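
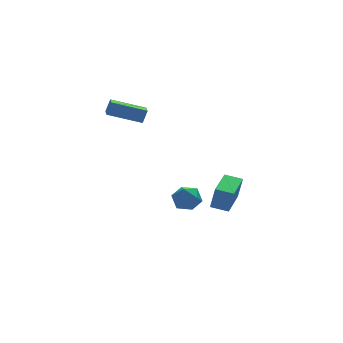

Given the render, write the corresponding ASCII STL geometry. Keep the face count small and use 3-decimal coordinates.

solid 
facet normal -0.457 0.473 0.753
outer loop
vertex -1.561 1.532 -1.939
vertex -2.324 1.189 -2.187
vertex -1.82 0.765 -1.614
endloop
endfacet
facet normal 0.218 0.317 0.923
outer loop
vertex -1.561 1.532 -1.939
vertex -1.82 0.765 -1.614
vertex -0.988 0.88 -1.85
endloop
endfacet
facet normal 0.644 0.626 0.441
outer loop
vertex -1.561 1.532 -1.939
vertex -0.988 0.88 -1.85
vertex -0.977 1.375 -2.569
endloop
endfacet
facet normal 0.232 0.972 -0.027
outer loop
vertex -1.561 1.532 -1.939
vertex -0.977 1.375 -2.569
vertex -1.803 1.566 -2.777
endloop
endfacet
facet normal -0.449 0.878 0.165
outer loop
vertex -1.561 1.532 -1.939
vertex -1.803 1.566 -2.777
vertex -2.324 1.189 -2.187
endloop
endfacet
facet normal 0.301 -0.390 0.870
outer loop
vertex -0.988 0.88 -1.85
vertex -1.82 0.765 -1.614
vertex -1.397 0.134 -2.043
endloop
endfacet
facet normal -0.792 -0.137 0.595
outer loop
vertex -1.82 0.765 -1.614
vertex -2.324 1.189 -2.187
vertex -2.223 0.325 -2.251
endloop
endfacet
facet normal -0.778 0.518 -0.356
outer loop
vertex -2.324 1.189 -2.187
vertex -1.803 1.566 -2.777
vertex -2.212 0.82 -2.97
endloop
endfacet
facet normal 0.323 0.671 -0.668
outer loop
vertex -1.803 1.566 -2.777
vertex -0.977 1.375 -2.569
vertex -1.38 0.935 -3.206
endloop
endfacet
facet normal 0.990 0.109 0.090
outer loop
vertex -0.977 1.375 -2.569
vertex -0.988 0.88 -1.85
vertex -0.876 0.511 -2.633
endloop
endfacet
facet normal -0.232 -0.972 0.027
outer loop
vertex -1.639 0.168 -2.881
vertex -1.397 0.134 -2.043
vertex -2.223 0.325 -2.251
endloop
endfacet
facet normal -0.644 -0.626 -0.441
outer loop
vertex -1.639 0.168 -2.881
vertex -2.223 0.325 -2.251
vertex -2.212 0.82 -2.97
endloop
endfacet
facet normal -0.218 -0.317 -0.923
outer loop
vertex -1.639 0.168 -2.881
vertex -2.212 0.82 -2.97
vertex -1.38 0.935 -3.206
endloop
endfacet
facet normal 0.457 -0.473 -0.753
outer loop
vertex -1.639 0.168 -2.881
vertex -1.38 0.935 -3.206
vertex -0.876 0.511 -2.633
endloop
endfacet
facet normal 0.449 -0.878 -0.165
outer loop
vertex -1.639 0.168 -2.881
vertex -0.876 0.511 -2.633
vertex -1.397 0.134 -2.043
endloop
endfacet
facet normal -0.323 -0.671 0.668
outer loop
vertex -2.223 0.325 -2.251
vertex -1.397 0.134 -2.043
vertex -1.82 0.765 -1.614
endloop
endfacet
facet normal -0.990 -0.109 -0.090
outer loop
vertex -2.212 0.82 -2.97
vertex -2.223 0.325 -2.251
vertex -2.324 1.189 -2.187
endloop
endfacet
facet normal -0.301 0.390 -0.870
outer loop
vertex -1.38 0.935 -3.206
vertex -2.212 0.82 -2.97
vertex -1.803 1.566 -2.777
endloop
endfacet
facet normal 0.792 0.137 -0.595
outer loop
vertex -0.876 0.511 -2.633
vertex -1.38 0.935 -3.206
vertex -0.977 1.375 -2.569
endloop
endfacet
facet normal 0.778 -0.518 0.356
outer loop
vertex -1.397 0.134 -2.043
vertex -0.876 0.511 -2.633
vertex -0.988 0.88 -1.85
endloop
endfacet
facet normal -0.845 0.431 0.315
outer loop
vertex -4.458 3.775 3.962
vertex -4.104 4.653 3.71
vertex -4.785 3.688 3.204
endloop
endfacet
facet normal -0.361 -0.896 0.258
outer loop
vertex -3.136 2.847 2.59
vertex -4.458 3.775 3.962
vertex -4.785 3.688 3.204
endloop
endfacet
facet normal -0.845 0.432 0.314
outer loop
vertex -4.785 3.688 3.204
vertex -4.104 4.653 3.71
vertex -4.43 4.567 2.951
endloop
endfacet
facet normal -0.393 -0.104 -0.914
outer loop
vertex -4.43 4.567 2.951
vertex -3.136 2.847 2.59
vertex -4.785 3.688 3.204
endloop
endfacet
facet normal 0.393 0.104 0.914
outer loop
vertex -4.458 3.775 3.962
vertex -2.455 3.812 3.096
vertex -4.104 4.653 3.71
endloop
endfacet
facet normal -0.362 -0.896 0.257
outer loop
vertex -2.81 2.933 3.349
vertex -4.458 3.775 3.962
vertex -3.136 2.847 2.59
endloop
endfacet
facet normal 0.393 0.104 0.914
outer loop
vertex -2.81 2.933 3.349
vertex -2.455 3.812 3.096
vertex -4.458 3.775 3.962
endloop
endfacet
facet normal 0.361 0.896 -0.257
outer loop
vertex -4.104 4.653 3.71
vertex -2.455 3.812 3.096
vertex -4.43 4.567 2.951
endloop
endfacet
facet normal -0.393 -0.104 -0.914
outer loop
vertex -2.782 3.725 2.338
vertex -3.136 2.847 2.59
vertex -4.43 4.567 2.951
endloop
endfacet
facet normal 0.361 0.896 -0.259
outer loop
vertex -4.43 4.567 2.951
vertex -2.455 3.812 3.096
vertex -2.782 3.725 2.338
endloop
endfacet
facet normal 0.846 -0.431 -0.314
outer loop
vertex -2.782 3.725 2.338
vertex -2.81 2.933 3.349
vertex -3.136 2.847 2.59
endloop
endfacet
facet normal 0.845 -0.432 -0.315
outer loop
vertex -2.455 3.812 3.096
vertex -2.81 2.933 3.349
vertex -2.782 3.725 2.338
endloop
endfacet
facet normal -0.667 -0.745 0.029
outer loop
vertex -1.449 -3.85 0.359
vertex -2.149 -3.216 0.536
vertex -1.652 -3.718 -0.918
endloop
endfacet
facet normal 0.728 -0.660 -0.184
outer loop
vertex -0.331 -2.244 -0.976
vertex -1.449 -3.85 0.359
vertex -1.652 -3.718 -0.918
endloop
endfacet
facet normal -0.667 -0.744 0.029
outer loop
vertex -1.652 -3.718 -0.918
vertex -2.149 -3.216 0.536
vertex -2.352 -3.084 -0.742
endloop
endfacet
facet normal -0.156 0.101 -0.983
outer loop
vertex -2.352 -3.084 -0.742
vertex -0.331 -2.244 -0.976
vertex -1.652 -3.718 -0.918
endloop
endfacet
facet normal 0.156 -0.102 0.982
outer loop
vertex -1.449 -3.85 0.359
vertex -0.828 -1.742 0.478
vertex -2.149 -3.216 0.536
endloop
endfacet
facet normal 0.728 -0.660 -0.184
outer loop
vertex -0.128 -2.376 0.302
vertex -1.449 -3.85 0.359
vertex -0.331 -2.244 -0.976
endloop
endfacet
facet normal 0.155 -0.101 0.983
outer loop
vertex -0.128 -2.376 0.302
vertex -0.828 -1.742 0.478
vertex -1.449 -3.85 0.359
endloop
endfacet
facet normal -0.728 0.660 0.184
outer loop
vertex -2.149 -3.216 0.536
vertex -0.828 -1.742 0.478
vertex -2.352 -3.084 -0.742
endloop
endfacet
facet normal -0.156 0.102 -0.982
outer loop
vertex -1.031 -1.61 -0.799
vertex -0.331 -2.244 -0.976
vertex -2.352 -3.084 -0.742
endloop
endfacet
facet normal -0.728 0.660 0.184
outer loop
vertex -2.352 -3.084 -0.742
vertex -0.828 -1.742 0.478
vertex -1.031 -1.61 -0.799
endloop
endfacet
facet normal 0.667 0.745 -0.029
outer loop
vertex -1.031 -1.61 -0.799
vertex -0.128 -2.376 0.302
vertex -0.331 -2.244 -0.976
endloop
endfacet
facet normal 0.667 0.744 -0.029
outer loop
vertex -0.828 -1.742 0.478
vertex -0.128 -2.376 0.302
vertex -1.031 -1.61 -0.799
endloop
endfacet

endsolid


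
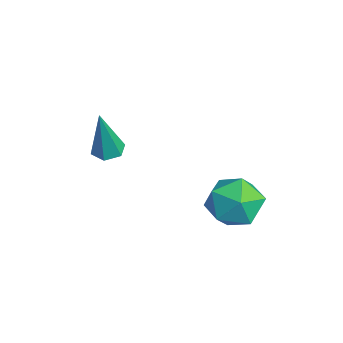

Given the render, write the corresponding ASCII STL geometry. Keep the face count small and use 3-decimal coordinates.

solid 
facet normal -0.174 0.161 -0.971
outer loop
vertex -1.901 -1.63 1.603
vertex -2.358 -1.413 1.721
vertex -1.93 -1.119 1.693
endloop
endfacet
facet normal 0.996 0.043 0.077
outer loop
vertex -1.901 -1.63 1.603
vertex -1.93 -1.119 1.693
vertex -2.042 -1.707 3.479
endloop
endfacet
facet normal -0.175 0.163 -0.971
outer loop
vertex -1.93 -1.119 1.693
vertex -2.358 -1.413 1.721
vertex -2.387 -0.902 1.812
endloop
endfacet
facet normal 0.472 0.828 0.302
outer loop
vertex -1.93 -1.119 1.693
vertex -2.387 -0.902 1.812
vertex -2.042 -1.707 3.479
endloop
endfacet
facet normal -0.175 0.163 -0.971
outer loop
vertex -2.387 -0.902 1.812
vertex -2.358 -1.413 1.721
vertex -2.815 -1.195 1.84
endloop
endfacet
facet normal -0.481 0.746 0.460
outer loop
vertex -2.387 -0.902 1.812
vertex -2.815 -1.195 1.84
vertex -2.042 -1.707 3.479
endloop
endfacet
facet normal -0.175 0.163 -0.971
outer loop
vertex -2.815 -1.195 1.84
vertex -2.358 -1.413 1.721
vertex -2.786 -1.707 1.749
endloop
endfacet
facet normal -0.912 -0.121 0.392
outer loop
vertex -2.815 -1.195 1.84
vertex -2.786 -1.707 1.749
vertex -2.042 -1.707 3.479
endloop
endfacet
facet normal -0.175 0.163 -0.971
outer loop
vertex -2.786 -1.707 1.749
vertex -2.358 -1.413 1.721
vertex -2.329 -1.924 1.63
endloop
endfacet
facet normal -0.387 -0.907 0.167
outer loop
vertex -2.786 -1.707 1.749
vertex -2.329 -1.924 1.63
vertex -2.042 -1.707 3.479
endloop
endfacet
facet normal -0.173 0.163 -0.971
outer loop
vertex -2.329 -1.924 1.63
vertex -2.358 -1.413 1.721
vertex -1.901 -1.63 1.603
endloop
endfacet
facet normal 0.567 -0.824 0.009
outer loop
vertex -2.329 -1.924 1.63
vertex -1.901 -1.63 1.603
vertex -2.042 -1.707 3.479
endloop
endfacet
facet normal -0.161 0.783 0.601
outer loop
vertex 0.518 2.076 1.686
vertex 0.984 1.637 2.383
vertex 1.452 2.196 1.78
endloop
endfacet
facet normal -0.119 0.990 -0.080
outer loop
vertex 0.518 2.076 1.686
vertex 1.452 2.196 1.78
vertex 1.074 2.081 0.92
endloop
endfacet
facet normal -0.623 0.642 -0.448
outer loop
vertex 0.518 2.076 1.686
vertex 1.074 2.081 0.92
vertex 0.372 1.45 0.992
endloop
endfacet
facet normal -0.976 0.220 0.007
outer loop
vertex 0.518 2.076 1.686
vertex 0.372 1.45 0.992
vertex 0.317 1.176 1.896
endloop
endfacet
facet normal -0.690 0.307 0.655
outer loop
vertex 0.518 2.076 1.686
vertex 0.317 1.176 1.896
vertex 0.984 1.637 2.383
endloop
endfacet
facet normal 0.518 0.788 -0.333
outer loop
vertex 1.074 2.081 0.92
vertex 1.452 2.196 1.78
vertex 1.883 1.644 1.144
endloop
endfacet
facet normal 0.449 0.454 0.769
outer loop
vertex 1.452 2.196 1.78
vertex 0.984 1.637 2.383
vertex 1.828 1.37 2.048
endloop
endfacet
facet normal -0.408 -0.315 0.857
outer loop
vertex 0.984 1.637 2.383
vertex 0.317 1.176 1.896
vertex 1.126 0.739 2.12
endloop
endfacet
facet normal -0.868 -0.457 -0.191
outer loop
vertex 0.317 1.176 1.896
vertex 0.372 1.45 0.992
vertex 0.748 0.624 1.26
endloop
endfacet
facet normal -0.297 0.225 -0.928
outer loop
vertex 0.372 1.45 0.992
vertex 1.074 2.081 0.92
vertex 1.216 1.183 0.657
endloop
endfacet
facet normal 0.976 -0.220 -0.007
outer loop
vertex 1.682 0.744 1.354
vertex 1.883 1.644 1.144
vertex 1.828 1.37 2.048
endloop
endfacet
facet normal 0.623 -0.642 0.448
outer loop
vertex 1.682 0.744 1.354
vertex 1.828 1.37 2.048
vertex 1.126 0.739 2.12
endloop
endfacet
facet normal 0.119 -0.990 0.080
outer loop
vertex 1.682 0.744 1.354
vertex 1.126 0.739 2.12
vertex 0.748 0.624 1.26
endloop
endfacet
facet normal 0.161 -0.783 -0.601
outer loop
vertex 1.682 0.744 1.354
vertex 0.748 0.624 1.26
vertex 1.216 1.183 0.657
endloop
endfacet
facet normal 0.690 -0.307 -0.655
outer loop
vertex 1.682 0.744 1.354
vertex 1.216 1.183 0.657
vertex 1.883 1.644 1.144
endloop
endfacet
facet normal 0.868 0.457 0.191
outer loop
vertex 1.828 1.37 2.048
vertex 1.883 1.644 1.144
vertex 1.452 2.196 1.78
endloop
endfacet
facet normal 0.297 -0.225 0.928
outer loop
vertex 1.126 0.739 2.12
vertex 1.828 1.37 2.048
vertex 0.984 1.637 2.383
endloop
endfacet
facet normal -0.518 -0.788 0.333
outer loop
vertex 0.748 0.624 1.26
vertex 1.126 0.739 2.12
vertex 0.317 1.176 1.896
endloop
endfacet
facet normal -0.449 -0.454 -0.769
outer loop
vertex 1.216 1.183 0.657
vertex 0.748 0.624 1.26
vertex 0.372 1.45 0.992
endloop
endfacet
facet normal 0.408 0.315 -0.857
outer loop
vertex 1.883 1.644 1.144
vertex 1.216 1.183 0.657
vertex 1.074 2.081 0.92
endloop
endfacet

endsolid


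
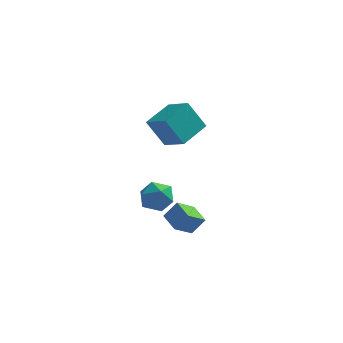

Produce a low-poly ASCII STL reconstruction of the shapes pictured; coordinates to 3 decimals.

solid 
facet normal -0.515 -0.013 0.857
outer loop
vertex 2.441 2.576 2.302
vertex 1.33 3.4 1.648
vertex 1.63 1.077 1.792
endloop
endfacet
facet normal 0.726 -0.538 0.427
outer loop
vertex 2.53 1.1 0.292
vertex 2.441 2.576 2.302
vertex 1.63 1.077 1.792
endloop
endfacet
facet normal -0.514 -0.013 0.858
outer loop
vertex 1.63 1.077 1.792
vertex 1.33 3.4 1.648
vertex 0.518 1.9 1.138
endloop
endfacet
facet normal -0.456 -0.843 -0.286
outer loop
vertex 0.518 1.9 1.138
vertex 2.53 1.1 0.292
vertex 1.63 1.077 1.792
endloop
endfacet
facet normal 0.456 0.842 0.287
outer loop
vertex 2.441 2.576 2.302
vertex 2.23 3.423 0.148
vertex 1.33 3.4 1.648
endloop
endfacet
facet normal 0.726 -0.538 0.428
outer loop
vertex 3.342 2.6 0.802
vertex 2.441 2.576 2.302
vertex 2.53 1.1 0.292
endloop
endfacet
facet normal 0.455 0.843 0.287
outer loop
vertex 3.342 2.6 0.802
vertex 2.23 3.423 0.148
vertex 2.441 2.576 2.302
endloop
endfacet
facet normal -0.726 0.538 -0.427
outer loop
vertex 1.33 3.4 1.648
vertex 2.23 3.423 0.148
vertex 0.518 1.9 1.138
endloop
endfacet
facet normal -0.456 -0.842 -0.287
outer loop
vertex 1.419 1.924 -0.362
vertex 2.53 1.1 0.292
vertex 0.518 1.9 1.138
endloop
endfacet
facet normal -0.726 0.538 -0.428
outer loop
vertex 0.518 1.9 1.138
vertex 2.23 3.423 0.148
vertex 1.419 1.924 -0.362
endloop
endfacet
facet normal 0.514 0.013 -0.857
outer loop
vertex 1.419 1.924 -0.362
vertex 3.342 2.6 0.802
vertex 2.53 1.1 0.292
endloop
endfacet
facet normal 0.514 0.013 -0.858
outer loop
vertex 2.23 3.423 0.148
vertex 3.342 2.6 0.802
vertex 1.419 1.924 -0.362
endloop
endfacet
facet normal -0.805 0.006 0.594
outer loop
vertex 0.778 -0.695 -2.16
vertex 1.021 -1.556 -1.822
vertex 1.344 -0.765 -1.392
endloop
endfacet
facet normal -0.568 0.669 0.479
outer loop
vertex 0.778 -0.695 -2.16
vertex 1.344 -0.765 -1.392
vertex 1.536 -0.117 -2.069
endloop
endfacet
facet normal -0.573 0.788 -0.226
outer loop
vertex 0.778 -0.695 -2.16
vertex 1.536 -0.117 -2.069
vertex 1.332 -0.509 -2.918
endloop
endfacet
facet normal -0.814 0.198 -0.546
outer loop
vertex 0.778 -0.695 -2.16
vertex 1.332 -0.509 -2.918
vertex 1.013 -1.398 -2.765
endloop
endfacet
facet normal -0.957 -0.286 -0.040
outer loop
vertex 0.778 -0.695 -2.16
vertex 1.013 -1.398 -2.765
vertex 1.021 -1.556 -1.822
endloop
endfacet
facet normal 0.109 0.702 0.703
outer loop
vertex 1.536 -0.117 -2.069
vertex 1.344 -0.765 -1.392
vertex 2.247 -0.622 -1.675
endloop
endfacet
facet normal -0.275 -0.370 0.887
outer loop
vertex 1.344 -0.765 -1.392
vertex 1.021 -1.556 -1.822
vertex 1.928 -1.511 -1.522
endloop
endfacet
facet normal -0.522 -0.842 -0.137
outer loop
vertex 1.021 -1.556 -1.822
vertex 1.013 -1.398 -2.765
vertex 1.724 -1.903 -2.371
endloop
endfacet
facet normal -0.290 -0.060 -0.955
outer loop
vertex 1.013 -1.398 -2.765
vertex 1.332 -0.509 -2.918
vertex 1.916 -1.255 -3.048
endloop
endfacet
facet normal 0.100 0.894 -0.437
outer loop
vertex 1.332 -0.509 -2.918
vertex 1.536 -0.117 -2.069
vertex 2.239 -0.464 -2.618
endloop
endfacet
facet normal 0.814 -0.198 0.546
outer loop
vertex 2.482 -1.325 -2.28
vertex 2.247 -0.622 -1.675
vertex 1.928 -1.511 -1.522
endloop
endfacet
facet normal 0.573 -0.788 0.226
outer loop
vertex 2.482 -1.325 -2.28
vertex 1.928 -1.511 -1.522
vertex 1.724 -1.903 -2.371
endloop
endfacet
facet normal 0.568 -0.669 -0.479
outer loop
vertex 2.482 -1.325 -2.28
vertex 1.724 -1.903 -2.371
vertex 1.916 -1.255 -3.048
endloop
endfacet
facet normal 0.805 -0.006 -0.594
outer loop
vertex 2.482 -1.325 -2.28
vertex 1.916 -1.255 -3.048
vertex 2.239 -0.464 -2.618
endloop
endfacet
facet normal 0.957 0.286 0.040
outer loop
vertex 2.482 -1.325 -2.28
vertex 2.239 -0.464 -2.618
vertex 2.247 -0.622 -1.675
endloop
endfacet
facet normal 0.290 0.060 0.955
outer loop
vertex 1.928 -1.511 -1.522
vertex 2.247 -0.622 -1.675
vertex 1.344 -0.765 -1.392
endloop
endfacet
facet normal -0.100 -0.894 0.437
outer loop
vertex 1.724 -1.903 -2.371
vertex 1.928 -1.511 -1.522
vertex 1.021 -1.556 -1.822
endloop
endfacet
facet normal -0.109 -0.702 -0.703
outer loop
vertex 1.916 -1.255 -3.048
vertex 1.724 -1.903 -2.371
vertex 1.013 -1.398 -2.765
endloop
endfacet
facet normal 0.275 0.370 -0.887
outer loop
vertex 2.239 -0.464 -2.618
vertex 1.916 -1.255 -3.048
vertex 1.332 -0.509 -2.918
endloop
endfacet
facet normal 0.522 0.842 0.137
outer loop
vertex 2.247 -0.622 -1.675
vertex 2.239 -0.464 -2.618
vertex 1.536 -0.117 -2.069
endloop
endfacet
facet normal -0.610 0.756 0.238
outer loop
vertex 2.475 -3.617 -1.829
vertex 3.063 -3.4 -1.012
vertex 3.134 -2.873 -2.501
endloop
endfacet
facet normal -0.571 -0.211 -0.793
outer loop
vertex 3.817 -3.72 -2.768
vertex 2.475 -3.617 -1.829
vertex 3.134 -2.873 -2.501
endloop
endfacet
facet normal -0.610 0.756 0.238
outer loop
vertex 3.134 -2.873 -2.501
vertex 3.063 -3.4 -1.012
vertex 3.722 -2.656 -1.684
endloop
endfacet
facet normal 0.550 0.620 -0.560
outer loop
vertex 3.722 -2.656 -1.684
vertex 3.817 -3.72 -2.768
vertex 3.134 -2.873 -2.501
endloop
endfacet
facet normal -0.550 -0.620 0.560
outer loop
vertex 2.475 -3.617 -1.829
vertex 3.746 -4.247 -1.279
vertex 3.063 -3.4 -1.012
endloop
endfacet
facet normal -0.571 -0.211 -0.793
outer loop
vertex 3.158 -4.464 -2.096
vertex 2.475 -3.617 -1.829
vertex 3.817 -3.72 -2.768
endloop
endfacet
facet normal -0.550 -0.620 0.560
outer loop
vertex 3.158 -4.464 -2.096
vertex 3.746 -4.247 -1.279
vertex 2.475 -3.617 -1.829
endloop
endfacet
facet normal 0.571 0.211 0.793
outer loop
vertex 3.063 -3.4 -1.012
vertex 3.746 -4.247 -1.279
vertex 3.722 -2.656 -1.684
endloop
endfacet
facet normal 0.550 0.620 -0.560
outer loop
vertex 4.405 -3.503 -1.951
vertex 3.817 -3.72 -2.768
vertex 3.722 -2.656 -1.684
endloop
endfacet
facet normal 0.571 0.211 0.793
outer loop
vertex 3.722 -2.656 -1.684
vertex 3.746 -4.247 -1.279
vertex 4.405 -3.503 -1.951
endloop
endfacet
facet normal 0.610 -0.756 -0.238
outer loop
vertex 4.405 -3.503 -1.951
vertex 3.158 -4.464 -2.096
vertex 3.817 -3.72 -2.768
endloop
endfacet
facet normal 0.610 -0.756 -0.238
outer loop
vertex 3.746 -4.247 -1.279
vertex 3.158 -4.464 -2.096
vertex 4.405 -3.503 -1.951
endloop
endfacet

endsolid


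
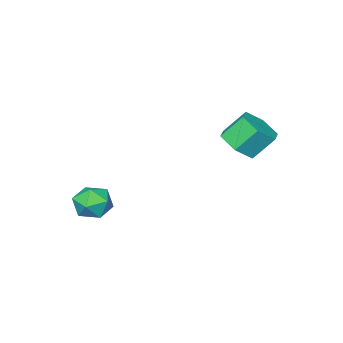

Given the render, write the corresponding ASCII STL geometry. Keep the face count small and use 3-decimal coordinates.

solid 
facet normal -0.696 0.658 0.287
outer loop
vertex 2.147 0.233 -3.348
vertex 2.142 -0.091 -2.617
vertex 2.641 0.51 -2.784
endloop
endfacet
facet normal -0.276 0.936 -0.218
outer loop
vertex 2.147 0.233 -3.348
vertex 2.641 0.51 -2.784
vertex 2.903 0.413 -3.533
endloop
endfacet
facet normal -0.318 0.518 -0.794
outer loop
vertex 2.147 0.233 -3.348
vertex 2.903 0.413 -3.533
vertex 2.565 -0.248 -3.829
endloop
endfacet
facet normal -0.764 -0.019 -0.645
outer loop
vertex 2.147 0.233 -3.348
vertex 2.565 -0.248 -3.829
vertex 2.095 -0.56 -3.263
endloop
endfacet
facet normal -0.997 0.068 0.023
outer loop
vertex 2.147 0.233 -3.348
vertex 2.095 -0.56 -3.263
vertex 2.142 -0.091 -2.617
endloop
endfacet
facet normal 0.397 0.918 0.020
outer loop
vertex 2.903 0.413 -3.533
vertex 2.641 0.51 -2.784
vertex 3.365 0.2 -2.917
endloop
endfacet
facet normal -0.283 0.468 0.838
outer loop
vertex 2.641 0.51 -2.784
vertex 2.142 -0.091 -2.617
vertex 2.895 -0.112 -2.351
endloop
endfacet
facet normal -0.771 -0.487 0.410
outer loop
vertex 2.142 -0.091 -2.617
vertex 2.095 -0.56 -3.263
vertex 2.557 -0.773 -2.647
endloop
endfacet
facet normal -0.392 -0.628 -0.672
outer loop
vertex 2.095 -0.56 -3.263
vertex 2.565 -0.248 -3.829
vertex 2.819 -0.87 -3.396
endloop
endfacet
facet normal 0.329 0.241 -0.913
outer loop
vertex 2.565 -0.248 -3.829
vertex 2.903 0.413 -3.533
vertex 3.318 -0.269 -3.563
endloop
endfacet
facet normal 0.764 0.019 0.645
outer loop
vertex 3.313 -0.593 -2.832
vertex 3.365 0.2 -2.917
vertex 2.895 -0.112 -2.351
endloop
endfacet
facet normal 0.318 -0.518 0.794
outer loop
vertex 3.313 -0.593 -2.832
vertex 2.895 -0.112 -2.351
vertex 2.557 -0.773 -2.647
endloop
endfacet
facet normal 0.276 -0.936 0.218
outer loop
vertex 3.313 -0.593 -2.832
vertex 2.557 -0.773 -2.647
vertex 2.819 -0.87 -3.396
endloop
endfacet
facet normal 0.696 -0.658 -0.287
outer loop
vertex 3.313 -0.593 -2.832
vertex 2.819 -0.87 -3.396
vertex 3.318 -0.269 -3.563
endloop
endfacet
facet normal 0.997 -0.068 -0.023
outer loop
vertex 3.313 -0.593 -2.832
vertex 3.318 -0.269 -3.563
vertex 3.365 0.2 -2.917
endloop
endfacet
facet normal 0.392 0.628 0.672
outer loop
vertex 2.895 -0.112 -2.351
vertex 3.365 0.2 -2.917
vertex 2.641 0.51 -2.784
endloop
endfacet
facet normal -0.329 -0.241 0.913
outer loop
vertex 2.557 -0.773 -2.647
vertex 2.895 -0.112 -2.351
vertex 2.142 -0.091 -2.617
endloop
endfacet
facet normal -0.397 -0.918 -0.020
outer loop
vertex 2.819 -0.87 -3.396
vertex 2.557 -0.773 -2.647
vertex 2.095 -0.56 -3.263
endloop
endfacet
facet normal 0.283 -0.468 -0.838
outer loop
vertex 3.318 -0.269 -3.563
vertex 2.819 -0.87 -3.396
vertex 2.565 -0.248 -3.829
endloop
endfacet
facet normal 0.771 0.487 -0.410
outer loop
vertex 3.365 0.2 -2.917
vertex 3.318 -0.269 -3.563
vertex 2.903 0.413 -3.533
endloop
endfacet
facet normal 0.502 -0.409 -0.762
outer loop
vertex 0.144 4.134 0.232
vertex -0.499 3.632 0.078
vertex -0.454 4.374 -0.291
endloop
endfacet
facet normal 0.479 0.865 -0.151
outer loop
vertex 0.144 4.134 0.232
vertex -0.454 4.374 -0.291
vertex -0.438 4.61 1.115
endloop
endfacet
facet normal 0.478 0.865 -0.151
outer loop
vertex -0.438 4.61 1.115
vertex -0.454 4.374 -0.291
vertex -1.036 4.849 0.592
endloop
endfacet
facet normal -0.502 0.411 0.761
outer loop
vertex -0.438 4.61 1.115
vertex -1.036 4.849 0.592
vertex -1.081 4.108 0.962
endloop
endfacet
facet normal 0.502 -0.409 -0.762
outer loop
vertex -0.454 4.374 -0.291
vertex -0.499 3.632 0.078
vertex -1.097 3.872 -0.445
endloop
endfacet
facet normal -0.385 0.683 -0.621
outer loop
vertex -0.454 4.374 -0.291
vertex -1.097 3.872 -0.445
vertex -1.036 4.849 0.592
endloop
endfacet
facet normal -0.385 0.683 -0.621
outer loop
vertex -1.036 4.849 0.592
vertex -1.097 3.872 -0.445
vertex -1.679 4.347 0.439
endloop
endfacet
facet normal -0.502 0.411 0.761
outer loop
vertex -1.036 4.849 0.592
vertex -1.679 4.347 0.439
vertex -1.081 4.108 0.962
endloop
endfacet
facet normal 0.502 -0.410 -0.762
outer loop
vertex -1.097 3.872 -0.445
vertex -0.499 3.632 0.078
vertex -1.142 3.13 -0.075
endloop
endfacet
facet normal -0.863 -0.182 -0.470
outer loop
vertex -1.097 3.872 -0.445
vertex -1.142 3.13 -0.075
vertex -1.679 4.347 0.439
endloop
endfacet
facet normal -0.863 -0.182 -0.471
outer loop
vertex -1.679 4.347 0.439
vertex -1.142 3.13 -0.075
vertex -1.724 3.606 0.808
endloop
endfacet
facet normal -0.502 0.410 0.762
outer loop
vertex -1.679 4.347 0.439
vertex -1.724 3.606 0.808
vertex -1.081 4.108 0.962
endloop
endfacet
facet normal 0.502 -0.411 -0.761
outer loop
vertex -1.142 3.13 -0.075
vertex -0.499 3.632 0.078
vertex -0.544 2.891 0.448
endloop
endfacet
facet normal -0.478 -0.865 0.151
outer loop
vertex -1.142 3.13 -0.075
vertex -0.544 2.891 0.448
vertex -1.724 3.606 0.808
endloop
endfacet
facet normal -0.478 -0.865 0.150
outer loop
vertex -1.724 3.606 0.808
vertex -0.544 2.891 0.448
vertex -1.126 3.366 1.331
endloop
endfacet
facet normal -0.502 0.409 0.762
outer loop
vertex -1.724 3.606 0.808
vertex -1.126 3.366 1.331
vertex -1.081 4.108 0.962
endloop
endfacet
facet normal 0.502 -0.411 -0.761
outer loop
vertex -0.544 2.891 0.448
vertex -0.499 3.632 0.078
vertex 0.099 3.393 0.601
endloop
endfacet
facet normal 0.385 -0.683 0.621
outer loop
vertex -0.544 2.891 0.448
vertex 0.099 3.393 0.601
vertex -1.126 3.366 1.331
endloop
endfacet
facet normal 0.385 -0.683 0.621
outer loop
vertex -1.126 3.366 1.331
vertex 0.099 3.393 0.601
vertex -0.483 3.868 1.485
endloop
endfacet
facet normal -0.502 0.409 0.762
outer loop
vertex -1.126 3.366 1.331
vertex -0.483 3.868 1.485
vertex -1.081 4.108 0.962
endloop
endfacet
facet normal 0.502 -0.410 -0.762
outer loop
vertex 0.099 3.393 0.601
vertex -0.499 3.632 0.078
vertex 0.144 4.134 0.232
endloop
endfacet
facet normal 0.863 0.182 0.471
outer loop
vertex 0.099 3.393 0.601
vertex 0.144 4.134 0.232
vertex -0.483 3.868 1.485
endloop
endfacet
facet normal 0.863 0.182 0.471
outer loop
vertex -0.483 3.868 1.485
vertex 0.144 4.134 0.232
vertex -0.438 4.61 1.115
endloop
endfacet
facet normal -0.502 0.410 0.762
outer loop
vertex -0.483 3.868 1.485
vertex -0.438 4.61 1.115
vertex -1.081 4.108 0.962
endloop
endfacet

endsolid


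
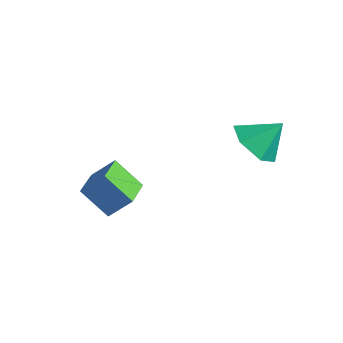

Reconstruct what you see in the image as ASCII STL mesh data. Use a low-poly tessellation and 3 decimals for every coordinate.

solid 
facet normal -0.490 -0.510 -0.707
outer loop
vertex -0.691 -2.857 -2.257
vertex -1.319 -1.892 -2.517
vertex 0.158 -2.527 -3.084
endloop
endfacet
facet normal 0.532 -0.818 0.219
outer loop
vertex 0.659 -2.008 -2.363
vertex -0.691 -2.857 -2.257
vertex 0.158 -2.527 -3.084
endloop
endfacet
facet normal -0.490 -0.510 -0.707
outer loop
vertex 0.158 -2.527 -3.084
vertex -1.319 -1.892 -2.517
vertex -0.47 -1.562 -3.344
endloop
endfacet
facet normal 0.690 0.268 -0.672
outer loop
vertex -0.47 -1.562 -3.344
vertex 0.659 -2.008 -2.363
vertex 0.158 -2.527 -3.084
endloop
endfacet
facet normal -0.690 -0.268 0.672
outer loop
vertex -0.691 -2.857 -2.257
vertex -0.818 -1.373 -1.796
vertex -1.319 -1.892 -2.517
endloop
endfacet
facet normal 0.532 -0.818 0.219
outer loop
vertex -0.19 -2.338 -1.536
vertex -0.691 -2.857 -2.257
vertex 0.659 -2.008 -2.363
endloop
endfacet
facet normal -0.690 -0.268 0.672
outer loop
vertex -0.19 -2.338 -1.536
vertex -0.818 -1.373 -1.796
vertex -0.691 -2.857 -2.257
endloop
endfacet
facet normal -0.532 0.818 -0.219
outer loop
vertex -1.319 -1.892 -2.517
vertex -0.818 -1.373 -1.796
vertex -0.47 -1.562 -3.344
endloop
endfacet
facet normal 0.690 0.268 -0.672
outer loop
vertex 0.031 -1.043 -2.623
vertex 0.659 -2.008 -2.363
vertex -0.47 -1.562 -3.344
endloop
endfacet
facet normal -0.532 0.818 -0.219
outer loop
vertex -0.47 -1.562 -3.344
vertex -0.818 -1.373 -1.796
vertex 0.031 -1.043 -2.623
endloop
endfacet
facet normal 0.490 0.510 0.707
outer loop
vertex 0.031 -1.043 -2.623
vertex -0.19 -2.338 -1.536
vertex 0.659 -2.008 -2.363
endloop
endfacet
facet normal 0.490 0.510 0.707
outer loop
vertex -0.818 -1.373 -1.796
vertex -0.19 -2.338 -1.536
vertex 0.031 -1.043 -2.623
endloop
endfacet
facet normal -0.387 -0.601 -0.699
outer loop
vertex 3.471 0.95 -0.484
vertex 2.828 0.745 0.048
vertex 2.748 1.416 -0.484
endloop
endfacet
facet normal 0.529 0.820 -0.219
outer loop
vertex 3.471 0.95 -0.484
vertex 2.748 1.416 -0.484
vertex 3.272 1.435 0.852
endloop
endfacet
facet normal -0.386 -0.601 -0.700
outer loop
vertex 2.748 1.416 -0.484
vertex 2.828 0.745 0.048
vertex 2.105 1.21 0.048
endloop
endfacet
facet normal -0.242 0.967 0.081
outer loop
vertex 2.748 1.416 -0.484
vertex 2.105 1.21 0.048
vertex 3.272 1.435 0.852
endloop
endfacet
facet normal -0.386 -0.601 -0.700
outer loop
vertex 2.105 1.21 0.048
vertex 2.828 0.745 0.048
vertex 2.184 0.539 0.58
endloop
endfacet
facet normal -0.560 0.473 0.680
outer loop
vertex 2.105 1.21 0.048
vertex 2.184 0.539 0.58
vertex 3.272 1.435 0.852
endloop
endfacet
facet normal -0.386 -0.601 -0.700
outer loop
vertex 2.184 0.539 0.58
vertex 2.828 0.745 0.048
vertex 2.907 0.074 0.58
endloop
endfacet
facet normal -0.107 -0.167 0.980
outer loop
vertex 2.184 0.539 0.58
vertex 2.907 0.074 0.58
vertex 3.272 1.435 0.852
endloop
endfacet
facet normal -0.387 -0.600 -0.700
outer loop
vertex 2.907 0.074 0.58
vertex 2.828 0.745 0.048
vertex 3.551 0.279 0.048
endloop
endfacet
facet normal 0.662 -0.314 0.681
outer loop
vertex 2.907 0.074 0.58
vertex 3.551 0.279 0.048
vertex 3.272 1.435 0.852
endloop
endfacet
facet normal -0.387 -0.601 -0.699
outer loop
vertex 3.551 0.279 0.048
vertex 2.828 0.745 0.048
vertex 3.471 0.95 -0.484
endloop
endfacet
facet normal 0.980 0.181 0.080
outer loop
vertex 3.551 0.279 0.048
vertex 3.471 0.95 -0.484
vertex 3.272 1.435 0.852
endloop
endfacet

endsolid


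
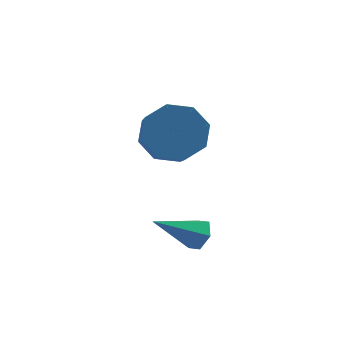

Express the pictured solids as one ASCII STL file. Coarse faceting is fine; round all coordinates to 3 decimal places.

solid 
facet normal 0.817 0.165 -0.553
outer loop
vertex -0.001 -1.811 0.798
vertex -0.32 -1.906 0.299
vertex -0.277 -1.353 0.527
endloop
endfacet
facet normal 0.099 0.550 0.829
outer loop
vertex -0.001 -1.811 0.798
vertex -0.277 -1.353 0.527
vertex -1.74 -2.194 1.261
endloop
endfacet
facet normal 0.817 0.165 -0.553
outer loop
vertex -0.277 -1.353 0.527
vertex -0.32 -1.906 0.299
vertex -0.596 -1.448 0.028
endloop
endfacet
facet normal -0.449 0.885 0.119
outer loop
vertex -0.277 -1.353 0.527
vertex -0.596 -1.448 0.028
vertex -1.74 -2.194 1.261
endloop
endfacet
facet normal 0.817 0.166 -0.552
outer loop
vertex -0.596 -1.448 0.028
vertex -0.32 -1.906 0.299
vertex -0.638 -2.001 -0.2
endloop
endfacet
facet normal -0.783 0.287 -0.552
outer loop
vertex -0.596 -1.448 0.028
vertex -0.638 -2.001 -0.2
vertex -1.74 -2.194 1.261
endloop
endfacet
facet normal 0.817 0.166 -0.552
outer loop
vertex -0.638 -2.001 -0.2
vertex -0.32 -1.906 0.299
vertex -0.362 -2.459 0.071
endloop
endfacet
facet normal -0.567 -0.645 -0.513
outer loop
vertex -0.638 -2.001 -0.2
vertex -0.362 -2.459 0.071
vertex -1.74 -2.194 1.261
endloop
endfacet
facet normal 0.816 0.166 -0.553
outer loop
vertex -0.362 -2.459 0.071
vertex -0.32 -1.906 0.299
vertex -0.043 -2.364 0.57
endloop
endfacet
facet normal -0.018 -0.980 0.198
outer loop
vertex -0.362 -2.459 0.071
vertex -0.043 -2.364 0.57
vertex -1.74 -2.194 1.261
endloop
endfacet
facet normal 0.816 0.166 -0.553
outer loop
vertex -0.043 -2.364 0.57
vertex -0.32 -1.906 0.299
vertex -0.001 -1.811 0.798
endloop
endfacet
facet normal 0.315 -0.382 0.869
outer loop
vertex -0.043 -2.364 0.57
vertex -0.001 -1.811 0.798
vertex -1.74 -2.194 1.261
endloop
endfacet
facet normal 0.036 0.799 -0.600
outer loop
vertex 0.089 0.678 2.345
vertex -0.783 1.065 2.808
vertex 0.259 1.149 2.983
endloop
endfacet
facet normal 0.977 -0.155 -0.146
outer loop
vertex 0.089 0.678 2.345
vertex 0.259 1.149 2.983
vertex 0.014 -0.952 3.569
endloop
endfacet
facet normal 0.977 -0.155 -0.147
outer loop
vertex 0.014 -0.952 3.569
vertex 0.259 1.149 2.983
vertex 0.185 -0.481 4.207
endloop
endfacet
facet normal -0.036 -0.799 0.600
outer loop
vertex 0.014 -0.952 3.569
vertex 0.185 -0.481 4.207
vertex -0.857 -0.565 4.032
endloop
endfacet
facet normal 0.036 0.799 -0.600
outer loop
vertex 0.259 1.149 2.983
vertex -0.783 1.065 2.808
vertex -0.181 1.571 3.519
endloop
endfacet
facet normal 0.840 0.301 0.452
outer loop
vertex 0.259 1.149 2.983
vertex -0.181 1.571 3.519
vertex 0.185 -0.481 4.207
endloop
endfacet
facet normal 0.839 0.301 0.453
outer loop
vertex 0.185 -0.481 4.207
vertex -0.181 1.571 3.519
vertex -0.255 -0.06 4.742
endloop
endfacet
facet normal -0.036 -0.800 0.599
outer loop
vertex 0.185 -0.481 4.207
vertex -0.255 -0.06 4.742
vertex -0.857 -0.565 4.032
endloop
endfacet
facet normal 0.037 0.799 -0.600
outer loop
vertex -0.181 1.571 3.519
vertex -0.783 1.065 2.808
vertex -0.973 1.697 3.638
endloop
endfacet
facet normal 0.211 0.580 0.787
outer loop
vertex -0.181 1.571 3.519
vertex -0.973 1.697 3.638
vertex -0.255 -0.06 4.742
endloop
endfacet
facet normal 0.211 0.580 0.786
outer loop
vertex -0.255 -0.06 4.742
vertex -0.973 1.697 3.638
vertex -1.048 0.066 4.862
endloop
endfacet
facet normal -0.036 -0.800 0.599
outer loop
vertex -0.255 -0.06 4.742
vertex -1.048 0.066 4.862
vertex -0.857 -0.565 4.032
endloop
endfacet
facet normal 0.036 0.799 -0.600
outer loop
vertex -0.973 1.697 3.638
vertex -0.783 1.065 2.808
vertex -1.654 1.452 3.271
endloop
endfacet
facet normal -0.543 0.520 0.660
outer loop
vertex -0.973 1.697 3.638
vertex -1.654 1.452 3.271
vertex -1.048 0.066 4.862
endloop
endfacet
facet normal -0.542 0.520 0.660
outer loop
vertex -1.048 0.066 4.862
vertex -1.654 1.452 3.271
vertex -1.729 -0.178 4.495
endloop
endfacet
facet normal -0.037 -0.800 0.599
outer loop
vertex -1.048 0.066 4.862
vertex -1.729 -0.178 4.495
vertex -0.857 -0.565 4.032
endloop
endfacet
facet normal 0.036 0.799 -0.600
outer loop
vertex -1.654 1.452 3.271
vertex -0.783 1.065 2.808
vertex -1.825 0.981 2.633
endloop
endfacet
facet normal -0.977 0.155 0.147
outer loop
vertex -1.654 1.452 3.271
vertex -1.825 0.981 2.633
vertex -1.729 -0.178 4.495
endloop
endfacet
facet normal -0.977 0.154 0.146
outer loop
vertex -1.729 -0.178 4.495
vertex -1.825 0.981 2.633
vertex -1.899 -0.649 3.857
endloop
endfacet
facet normal -0.036 -0.799 0.600
outer loop
vertex -1.729 -0.178 4.495
vertex -1.899 -0.649 3.857
vertex -0.857 -0.565 4.032
endloop
endfacet
facet normal 0.036 0.800 -0.599
outer loop
vertex -1.825 0.981 2.633
vertex -0.783 1.065 2.808
vertex -1.385 0.56 2.098
endloop
endfacet
facet normal -0.839 -0.302 -0.453
outer loop
vertex -1.825 0.981 2.633
vertex -1.385 0.56 2.098
vertex -1.899 -0.649 3.857
endloop
endfacet
facet normal -0.840 -0.301 -0.452
outer loop
vertex -1.899 -0.649 3.857
vertex -1.385 0.56 2.098
vertex -1.459 -1.071 3.321
endloop
endfacet
facet normal -0.036 -0.799 0.600
outer loop
vertex -1.899 -0.649 3.857
vertex -1.459 -1.071 3.321
vertex -0.857 -0.565 4.032
endloop
endfacet
facet normal 0.036 0.800 -0.599
outer loop
vertex -1.385 0.56 2.098
vertex -0.783 1.065 2.808
vertex -0.592 0.434 1.978
endloop
endfacet
facet normal -0.211 -0.580 -0.787
outer loop
vertex -1.385 0.56 2.098
vertex -0.592 0.434 1.978
vertex -1.459 -1.071 3.321
endloop
endfacet
facet normal -0.211 -0.581 -0.787
outer loop
vertex -1.459 -1.071 3.321
vertex -0.592 0.434 1.978
vertex -0.667 -1.197 3.202
endloop
endfacet
facet normal -0.037 -0.799 0.600
outer loop
vertex -1.459 -1.071 3.321
vertex -0.667 -1.197 3.202
vertex -0.857 -0.565 4.032
endloop
endfacet
facet normal 0.037 0.800 -0.599
outer loop
vertex -0.592 0.434 1.978
vertex -0.783 1.065 2.808
vertex 0.089 0.678 2.345
endloop
endfacet
facet normal 0.542 -0.520 -0.660
outer loop
vertex -0.592 0.434 1.978
vertex 0.089 0.678 2.345
vertex -0.667 -1.197 3.202
endloop
endfacet
facet normal 0.543 -0.520 -0.660
outer loop
vertex -0.667 -1.197 3.202
vertex 0.089 0.678 2.345
vertex 0.014 -0.952 3.569
endloop
endfacet
facet normal -0.036 -0.799 0.600
outer loop
vertex -0.667 -1.197 3.202
vertex 0.014 -0.952 3.569
vertex -0.857 -0.565 4.032
endloop
endfacet

endsolid


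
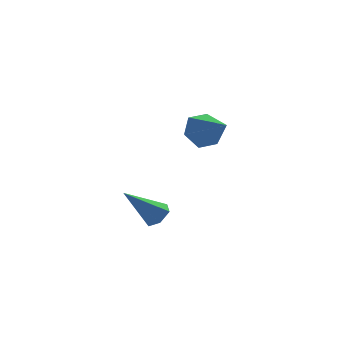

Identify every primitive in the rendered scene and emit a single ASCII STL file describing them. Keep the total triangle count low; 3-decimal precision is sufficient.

solid 
facet normal 0.687 -0.048 -0.725
outer loop
vertex -0.769 -3.025 -0.752
vertex -1.165 -2.611 -1.155
vertex -0.69 -2.33 -0.723
endloop
endfacet
facet normal 0.500 -0.093 0.861
outer loop
vertex -0.769 -3.025 -0.752
vertex -0.69 -2.33 -0.723
vertex -2.615 -2.509 0.375
endloop
endfacet
facet normal 0.687 -0.048 -0.725
outer loop
vertex -0.69 -2.33 -0.723
vertex -1.165 -2.611 -1.155
vertex -1.086 -1.916 -1.126
endloop
endfacet
facet normal 0.249 0.787 0.564
outer loop
vertex -0.69 -2.33 -0.723
vertex -1.086 -1.916 -1.126
vertex -2.615 -2.509 0.375
endloop
endfacet
facet normal 0.687 -0.048 -0.725
outer loop
vertex -1.086 -1.916 -1.126
vertex -1.165 -2.611 -1.155
vertex -1.56 -2.197 -1.557
endloop
endfacet
facet normal -0.441 0.892 -0.097
outer loop
vertex -1.086 -1.916 -1.126
vertex -1.56 -2.197 -1.557
vertex -2.615 -2.509 0.375
endloop
endfacet
facet normal 0.687 -0.048 -0.725
outer loop
vertex -1.56 -2.197 -1.557
vertex -1.165 -2.611 -1.155
vertex -1.639 -2.892 -1.586
endloop
endfacet
facet normal -0.879 0.119 -0.461
outer loop
vertex -1.56 -2.197 -1.557
vertex -1.639 -2.892 -1.586
vertex -2.615 -2.509 0.375
endloop
endfacet
facet normal 0.688 -0.049 -0.724
outer loop
vertex -1.639 -2.892 -1.586
vertex -1.165 -2.611 -1.155
vertex -1.244 -3.306 -1.183
endloop
endfacet
facet normal -0.629 -0.760 -0.164
outer loop
vertex -1.639 -2.892 -1.586
vertex -1.244 -3.306 -1.183
vertex -2.615 -2.509 0.375
endloop
endfacet
facet normal 0.687 -0.049 -0.725
outer loop
vertex -1.244 -3.306 -1.183
vertex -1.165 -2.611 -1.155
vertex -0.769 -3.025 -0.752
endloop
endfacet
facet normal 0.061 -0.866 0.497
outer loop
vertex -1.244 -3.306 -1.183
vertex -0.769 -3.025 -0.752
vertex -2.615 -2.509 0.375
endloop
endfacet
facet normal -0.310 0.786 -0.536
outer loop
vertex 2.864 4.016 1.076
vertex 2.49 3.379 0.358
vertex 1.893 3.678 1.142
endloop
endfacet
facet normal 0.008 0.170 0.985
outer loop
vertex 2.864 4.016 1.076
vertex 1.893 3.678 1.142
vertex 3.13 1.761 1.462
endloop
endfacet
facet normal -0.311 0.785 -0.536
outer loop
vertex 1.893 3.678 1.142
vertex 2.49 3.379 0.358
vertex 1.52 3.04 0.424
endloop
endfacet
facet normal -0.683 -0.332 0.650
outer loop
vertex 1.893 3.678 1.142
vertex 1.52 3.04 0.424
vertex 3.13 1.761 1.462
endloop
endfacet
facet normal -0.311 0.785 -0.536
outer loop
vertex 1.52 3.04 0.424
vertex 2.49 3.379 0.358
vertex 2.117 2.741 -0.36
endloop
endfacet
facet normal -0.568 -0.814 -0.122
outer loop
vertex 1.52 3.04 0.424
vertex 2.117 2.741 -0.36
vertex 3.13 1.761 1.462
endloop
endfacet
facet normal -0.310 0.785 -0.536
outer loop
vertex 2.117 2.741 -0.36
vertex 2.49 3.379 0.358
vertex 3.088 3.08 -0.426
endloop
endfacet
facet normal 0.239 -0.794 -0.560
outer loop
vertex 2.117 2.741 -0.36
vertex 3.088 3.08 -0.426
vertex 3.13 1.761 1.462
endloop
endfacet
facet normal -0.310 0.785 -0.536
outer loop
vertex 3.088 3.08 -0.426
vertex 2.49 3.379 0.358
vertex 3.461 3.717 0.292
endloop
endfacet
facet normal 0.930 -0.292 -0.224
outer loop
vertex 3.088 3.08 -0.426
vertex 3.461 3.717 0.292
vertex 3.13 1.761 1.462
endloop
endfacet
facet normal -0.310 0.786 -0.536
outer loop
vertex 3.461 3.717 0.292
vertex 2.49 3.379 0.358
vertex 2.864 4.016 1.076
endloop
endfacet
facet normal 0.815 0.190 0.548
outer loop
vertex 3.461 3.717 0.292
vertex 2.864 4.016 1.076
vertex 3.13 1.761 1.462
endloop
endfacet

endsolid


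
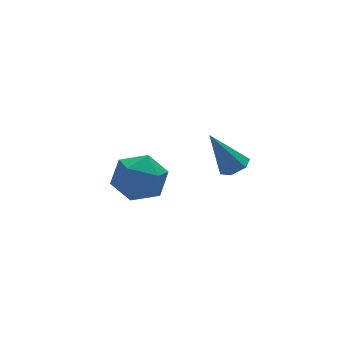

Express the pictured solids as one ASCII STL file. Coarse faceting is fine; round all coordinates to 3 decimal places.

solid 
facet normal 0.430 -0.269 -0.862
outer loop
vertex 0.365 -0.932 1.548
vertex -0.023 -1.386 1.496
vertex -0.156 -0.849 1.262
endloop
endfacet
facet normal 0.115 0.990 0.078
outer loop
vertex 0.365 -0.932 1.548
vertex -0.156 -0.849 1.262
vertex -0.777 -0.914 3.004
endloop
endfacet
facet normal 0.430 -0.269 -0.862
outer loop
vertex -0.156 -0.849 1.262
vertex -0.023 -1.386 1.496
vertex -0.544 -1.303 1.21
endloop
endfacet
facet normal -0.726 0.647 -0.235
outer loop
vertex -0.156 -0.849 1.262
vertex -0.544 -1.303 1.21
vertex -0.777 -0.914 3.004
endloop
endfacet
facet normal 0.430 -0.270 -0.862
outer loop
vertex -0.544 -1.303 1.21
vertex -0.023 -1.386 1.496
vertex -0.412 -1.84 1.444
endloop
endfacet
facet normal -0.962 -0.266 -0.067
outer loop
vertex -0.544 -1.303 1.21
vertex -0.412 -1.84 1.444
vertex -0.777 -0.914 3.004
endloop
endfacet
facet normal 0.430 -0.270 -0.861
outer loop
vertex -0.412 -1.84 1.444
vertex -0.023 -1.386 1.496
vertex 0.109 -1.922 1.73
endloop
endfacet
facet normal -0.359 -0.837 0.413
outer loop
vertex -0.412 -1.84 1.444
vertex 0.109 -1.922 1.73
vertex -0.777 -0.914 3.004
endloop
endfacet
facet normal 0.430 -0.270 -0.861
outer loop
vertex 0.109 -1.922 1.73
vertex -0.023 -1.386 1.496
vertex 0.498 -1.468 1.782
endloop
endfacet
facet normal 0.480 -0.494 0.725
outer loop
vertex 0.109 -1.922 1.73
vertex 0.498 -1.468 1.782
vertex -0.777 -0.914 3.004
endloop
endfacet
facet normal 0.431 -0.269 -0.861
outer loop
vertex 0.498 -1.468 1.782
vertex -0.023 -1.386 1.496
vertex 0.365 -0.932 1.548
endloop
endfacet
facet normal 0.716 0.421 0.557
outer loop
vertex 0.498 -1.468 1.782
vertex 0.365 -0.932 1.548
vertex -0.777 -0.914 3.004
endloop
endfacet
facet normal -0.879 -0.416 0.234
outer loop
vertex -2.737 3.21 -1.38
vertex -2.247 2.152 -1.423
vertex -2.262 2.748 -0.419
endloop
endfacet
facet normal -0.821 0.236 0.519
outer loop
vertex -2.737 3.21 -1.38
vertex -2.262 2.748 -0.419
vertex -2.095 3.876 -0.667
endloop
endfacet
facet normal -0.714 0.700 -0.012
outer loop
vertex -2.737 3.21 -1.38
vertex -2.095 3.876 -0.667
vertex -1.977 3.977 -1.824
endloop
endfacet
facet normal -0.704 0.336 -0.625
outer loop
vertex -2.737 3.21 -1.38
vertex -1.977 3.977 -1.824
vertex -2.071 2.912 -2.291
endloop
endfacet
facet normal -0.806 -0.354 -0.474
outer loop
vertex -2.737 3.21 -1.38
vertex -2.071 2.912 -2.291
vertex -2.247 2.152 -1.423
endloop
endfacet
facet normal -0.244 0.243 0.939
outer loop
vertex -2.095 3.876 -0.667
vertex -2.262 2.748 -0.419
vertex -1.209 3.228 -0.269
endloop
endfacet
facet normal -0.338 -0.812 0.477
outer loop
vertex -2.262 2.748 -0.419
vertex -2.247 2.152 -1.423
vertex -1.303 2.163 -0.736
endloop
endfacet
facet normal -0.220 -0.711 -0.667
outer loop
vertex -2.247 2.152 -1.423
vertex -2.071 2.912 -2.291
vertex -1.185 2.264 -1.893
endloop
endfacet
facet normal -0.055 0.405 -0.913
outer loop
vertex -2.071 2.912 -2.291
vertex -1.977 3.977 -1.824
vertex -1.018 3.392 -2.141
endloop
endfacet
facet normal -0.070 0.994 0.080
outer loop
vertex -1.977 3.977 -1.824
vertex -2.095 3.876 -0.667
vertex -1.033 3.988 -1.137
endloop
endfacet
facet normal 0.704 -0.336 0.625
outer loop
vertex -0.543 2.93 -1.18
vertex -1.209 3.228 -0.269
vertex -1.303 2.163 -0.736
endloop
endfacet
facet normal 0.714 -0.700 0.012
outer loop
vertex -0.543 2.93 -1.18
vertex -1.303 2.163 -0.736
vertex -1.185 2.264 -1.893
endloop
endfacet
facet normal 0.821 -0.236 -0.519
outer loop
vertex -0.543 2.93 -1.18
vertex -1.185 2.264 -1.893
vertex -1.018 3.392 -2.141
endloop
endfacet
facet normal 0.879 0.416 -0.234
outer loop
vertex -0.543 2.93 -1.18
vertex -1.018 3.392 -2.141
vertex -1.033 3.988 -1.137
endloop
endfacet
facet normal 0.806 0.354 0.474
outer loop
vertex -0.543 2.93 -1.18
vertex -1.033 3.988 -1.137
vertex -1.209 3.228 -0.269
endloop
endfacet
facet normal 0.055 -0.405 0.913
outer loop
vertex -1.303 2.163 -0.736
vertex -1.209 3.228 -0.269
vertex -2.262 2.748 -0.419
endloop
endfacet
facet normal 0.070 -0.994 -0.080
outer loop
vertex -1.185 2.264 -1.893
vertex -1.303 2.163 -0.736
vertex -2.247 2.152 -1.423
endloop
endfacet
facet normal 0.244 -0.243 -0.939
outer loop
vertex -1.018 3.392 -2.141
vertex -1.185 2.264 -1.893
vertex -2.071 2.912 -2.291
endloop
endfacet
facet normal 0.338 0.812 -0.477
outer loop
vertex -1.033 3.988 -1.137
vertex -1.018 3.392 -2.141
vertex -1.977 3.977 -1.824
endloop
endfacet
facet normal 0.220 0.711 0.667
outer loop
vertex -1.209 3.228 -0.269
vertex -1.033 3.988 -1.137
vertex -2.095 3.876 -0.667
endloop
endfacet

endsolid


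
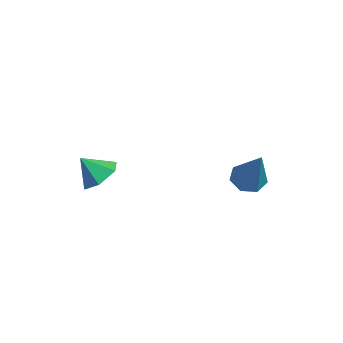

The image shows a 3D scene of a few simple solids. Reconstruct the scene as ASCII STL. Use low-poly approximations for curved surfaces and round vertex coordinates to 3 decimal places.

solid 
facet normal -0.498 0.118 -0.859
outer loop
vertex 2.955 2.952 1.424
vertex 2.37 2.989 1.768
vertex 2.791 3.493 1.593
endloop
endfacet
facet normal 0.926 0.335 -0.174
outer loop
vertex 2.955 2.952 1.424
vertex 2.791 3.493 1.593
vertex 3.45 2.731 3.632
endloop
endfacet
facet normal -0.498 0.118 -0.859
outer loop
vertex 2.791 3.493 1.593
vertex 2.37 2.989 1.768
vertex 2.31 3.654 1.894
endloop
endfacet
facet normal 0.419 0.887 0.196
outer loop
vertex 2.791 3.493 1.593
vertex 2.31 3.654 1.894
vertex 3.45 2.731 3.632
endloop
endfacet
facet normal -0.498 0.118 -0.859
outer loop
vertex 2.31 3.654 1.894
vertex 2.37 2.989 1.768
vertex 1.874 3.314 2.1
endloop
endfacet
facet normal -0.301 0.746 0.594
outer loop
vertex 2.31 3.654 1.894
vertex 1.874 3.314 2.1
vertex 3.45 2.731 3.632
endloop
endfacet
facet normal -0.498 0.118 -0.859
outer loop
vertex 1.874 3.314 2.1
vertex 2.37 2.989 1.768
vertex 1.811 2.729 2.056
endloop
endfacet
facet normal -0.693 0.020 0.721
outer loop
vertex 1.874 3.314 2.1
vertex 1.811 2.729 2.056
vertex 3.45 2.731 3.632
endloop
endfacet
facet normal -0.498 0.118 -0.859
outer loop
vertex 1.811 2.729 2.056
vertex 2.37 2.989 1.768
vertex 2.169 2.339 1.795
endloop
endfacet
facet normal -0.462 -0.745 0.481
outer loop
vertex 1.811 2.729 2.056
vertex 2.169 2.339 1.795
vertex 3.45 2.731 3.632
endloop
endfacet
facet normal -0.499 0.119 -0.859
outer loop
vertex 2.169 2.339 1.795
vertex 2.37 2.989 1.768
vertex 2.678 2.438 1.513
endloop
endfacet
facet normal 0.220 -0.974 0.055
outer loop
vertex 2.169 2.339 1.795
vertex 2.678 2.438 1.513
vertex 3.45 2.731 3.632
endloop
endfacet
facet normal -0.498 0.119 -0.859
outer loop
vertex 2.678 2.438 1.513
vertex 2.37 2.989 1.768
vertex 2.955 2.952 1.424
endloop
endfacet
facet normal 0.837 -0.492 -0.237
outer loop
vertex 2.678 2.438 1.513
vertex 2.955 2.952 1.424
vertex 3.45 2.731 3.632
endloop
endfacet
facet normal 0.477 0.454 -0.753
outer loop
vertex -1.105 -0.255 1.239
vertex -1.678 -0.52 0.716
vertex -1.77 0.202 1.093
endloop
endfacet
facet normal 0.026 0.338 0.941
outer loop
vertex -1.105 -0.255 1.239
vertex -1.77 0.202 1.093
vertex -2.202 -1.02 1.544
endloop
endfacet
facet normal 0.477 0.454 -0.753
outer loop
vertex -1.77 0.202 1.093
vertex -1.678 -0.52 0.716
vertex -2.343 -0.064 0.57
endloop
endfacet
facet normal -0.707 0.451 0.545
outer loop
vertex -1.77 0.202 1.093
vertex -2.343 -0.064 0.57
vertex -2.202 -1.02 1.544
endloop
endfacet
facet normal 0.477 0.454 -0.753
outer loop
vertex -2.343 -0.064 0.57
vertex -1.678 -0.52 0.716
vertex -2.251 -0.786 0.193
endloop
endfacet
facet normal -0.991 -0.133 0.013
outer loop
vertex -2.343 -0.064 0.57
vertex -2.251 -0.786 0.193
vertex -2.202 -1.02 1.544
endloop
endfacet
facet normal 0.476 0.454 -0.753
outer loop
vertex -2.251 -0.786 0.193
vertex -1.678 -0.52 0.716
vertex -1.585 -1.242 0.339
endloop
endfacet
facet normal -0.542 -0.831 -0.124
outer loop
vertex -2.251 -0.786 0.193
vertex -1.585 -1.242 0.339
vertex -2.202 -1.02 1.544
endloop
endfacet
facet normal 0.477 0.454 -0.753
outer loop
vertex -1.585 -1.242 0.339
vertex -1.678 -0.52 0.716
vertex -1.012 -0.977 0.862
endloop
endfacet
facet normal 0.189 -0.944 0.271
outer loop
vertex -1.585 -1.242 0.339
vertex -1.012 -0.977 0.862
vertex -2.202 -1.02 1.544
endloop
endfacet
facet normal 0.477 0.454 -0.753
outer loop
vertex -1.012 -0.977 0.862
vertex -1.678 -0.52 0.716
vertex -1.105 -0.255 1.239
endloop
endfacet
facet normal 0.474 -0.359 0.804
outer loop
vertex -1.012 -0.977 0.862
vertex -1.105 -0.255 1.239
vertex -2.202 -1.02 1.544
endloop
endfacet

endsolid


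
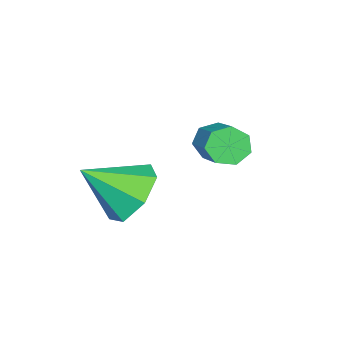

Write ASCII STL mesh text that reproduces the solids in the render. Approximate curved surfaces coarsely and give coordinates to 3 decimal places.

solid 
facet normal -0.475 0.647 -0.597
outer loop
vertex 4.029 -1.329 -3.967
vertex 3.386 -2.066 -4.254
vertex 3.298 -1.412 -3.476
endloop
endfacet
facet normal 0.498 0.339 0.798
outer loop
vertex 4.029 -1.329 -3.967
vertex 3.298 -1.412 -3.476
vertex 4.154 -3.114 -3.286
endloop
endfacet
facet normal -0.474 0.647 -0.597
outer loop
vertex 3.298 -1.412 -3.476
vertex 3.386 -2.066 -4.254
vertex 2.632 -1.988 -3.571
endloop
endfacet
facet normal -0.164 0.027 0.986
outer loop
vertex 3.298 -1.412 -3.476
vertex 2.632 -1.988 -3.571
vertex 4.154 -3.114 -3.286
endloop
endfacet
facet normal -0.474 0.646 -0.598
outer loop
vertex 2.632 -1.988 -3.571
vertex 3.386 -2.066 -4.254
vertex 2.534 -2.623 -4.18
endloop
endfacet
facet normal -0.526 -0.545 0.653
outer loop
vertex 2.632 -1.988 -3.571
vertex 2.534 -2.623 -4.18
vertex 4.154 -3.114 -3.286
endloop
endfacet
facet normal -0.475 0.647 -0.597
outer loop
vertex 2.534 -2.623 -4.18
vertex 3.386 -2.066 -4.254
vertex 3.077 -2.838 -4.845
endloop
endfacet
facet normal -0.315 -0.948 0.050
outer loop
vertex 2.534 -2.623 -4.18
vertex 3.077 -2.838 -4.845
vertex 4.154 -3.114 -3.286
endloop
endfacet
facet normal -0.474 0.647 -0.597
outer loop
vertex 3.077 -2.838 -4.845
vertex 3.386 -2.066 -4.254
vertex 3.853 -2.473 -5.065
endloop
endfacet
facet normal 0.308 -0.877 -0.368
outer loop
vertex 3.077 -2.838 -4.845
vertex 3.853 -2.473 -5.065
vertex 4.154 -3.114 -3.286
endloop
endfacet
facet normal -0.474 0.646 -0.598
outer loop
vertex 3.853 -2.473 -5.065
vertex 3.386 -2.066 -4.254
vertex 4.276 -1.801 -4.674
endloop
endfacet
facet normal 0.877 -0.385 -0.287
outer loop
vertex 3.853 -2.473 -5.065
vertex 4.276 -1.801 -4.674
vertex 4.154 -3.114 -3.286
endloop
endfacet
facet normal -0.474 0.647 -0.597
outer loop
vertex 4.276 -1.801 -4.674
vertex 3.386 -2.066 -4.254
vertex 4.029 -1.329 -3.967
endloop
endfacet
facet normal 0.960 0.156 0.232
outer loop
vertex 4.276 -1.801 -4.674
vertex 4.029 -1.329 -3.967
vertex 4.154 -3.114 -3.286
endloop
endfacet
facet normal -0.672 -0.587 -0.452
outer loop
vertex 2.54 -0.553 -2.914
vertex 2.143 -0.418 -2.499
vertex 2.248 -0.144 -3.011
endloop
endfacet
facet normal 0.473 0.131 -0.871
outer loop
vertex 2.54 -0.553 -2.914
vertex 2.248 -0.144 -3.011
vertex 3.635 0.403 -2.175
endloop
endfacet
facet normal 0.474 0.130 -0.871
outer loop
vertex 3.635 0.403 -2.175
vertex 2.248 -0.144 -3.011
vertex 3.343 0.812 -2.273
endloop
endfacet
facet normal 0.671 0.587 0.453
outer loop
vertex 3.635 0.403 -2.175
vertex 3.343 0.812 -2.273
vertex 3.237 0.538 -1.761
endloop
endfacet
facet normal -0.672 -0.587 -0.452
outer loop
vertex 2.248 -0.144 -3.011
vertex 2.143 -0.418 -2.499
vertex 1.877 0.059 -2.723
endloop
endfacet
facet normal -0.150 0.706 -0.692
outer loop
vertex 2.248 -0.144 -3.011
vertex 1.877 0.059 -2.723
vertex 3.343 0.812 -2.273
endloop
endfacet
facet normal -0.151 0.707 -0.691
outer loop
vertex 3.343 0.812 -2.273
vertex 1.877 0.059 -2.723
vertex 2.972 1.015 -1.984
endloop
endfacet
facet normal 0.673 0.585 0.453
outer loop
vertex 3.343 0.812 -2.273
vertex 2.972 1.015 -1.984
vertex 3.237 0.538 -1.761
endloop
endfacet
facet normal -0.672 -0.587 -0.452
outer loop
vertex 1.877 0.059 -2.723
vertex 2.143 -0.418 -2.499
vertex 1.706 -0.097 -2.266
endloop
endfacet
facet normal -0.661 0.750 0.009
outer loop
vertex 1.877 0.059 -2.723
vertex 1.706 -0.097 -2.266
vertex 2.972 1.015 -1.984
endloop
endfacet
facet normal -0.661 0.750 0.009
outer loop
vertex 2.972 1.015 -1.984
vertex 1.706 -0.097 -2.266
vertex 2.801 0.859 -1.528
endloop
endfacet
facet normal 0.673 0.585 0.453
outer loop
vertex 2.972 1.015 -1.984
vertex 2.801 0.859 -1.528
vertex 3.237 0.538 -1.761
endloop
endfacet
facet normal -0.672 -0.585 -0.454
outer loop
vertex 1.706 -0.097 -2.266
vertex 2.143 -0.418 -2.499
vertex 1.863 -0.495 -1.985
endloop
endfacet
facet normal -0.674 0.230 0.702
outer loop
vertex 1.706 -0.097 -2.266
vertex 1.863 -0.495 -1.985
vertex 2.801 0.859 -1.528
endloop
endfacet
facet normal -0.674 0.230 0.702
outer loop
vertex 2.801 0.859 -1.528
vertex 1.863 -0.495 -1.985
vertex 2.958 0.461 -1.247
endloop
endfacet
facet normal 0.673 0.585 0.453
outer loop
vertex 2.801 0.859 -1.528
vertex 2.958 0.461 -1.247
vertex 3.237 0.538 -1.761
endloop
endfacet
facet normal -0.672 -0.586 -0.454
outer loop
vertex 1.863 -0.495 -1.985
vertex 2.143 -0.418 -2.499
vertex 2.231 -0.835 -2.091
endloop
endfacet
facet normal -0.179 -0.464 0.867
outer loop
vertex 1.863 -0.495 -1.985
vertex 2.231 -0.835 -2.091
vertex 2.958 0.461 -1.247
endloop
endfacet
facet normal -0.179 -0.464 0.867
outer loop
vertex 2.958 0.461 -1.247
vertex 2.231 -0.835 -2.091
vertex 3.326 0.121 -1.353
endloop
endfacet
facet normal 0.672 0.586 0.453
outer loop
vertex 2.958 0.461 -1.247
vertex 3.326 0.121 -1.353
vertex 3.237 0.538 -1.761
endloop
endfacet
facet normal -0.672 -0.585 -0.453
outer loop
vertex 2.231 -0.835 -2.091
vertex 2.143 -0.418 -2.499
vertex 2.532 -0.861 -2.504
endloop
endfacet
facet normal 0.450 -0.808 0.379
outer loop
vertex 2.231 -0.835 -2.091
vertex 2.532 -0.861 -2.504
vertex 3.326 0.121 -1.353
endloop
endfacet
facet normal 0.450 -0.808 0.379
outer loop
vertex 3.326 0.121 -1.353
vertex 2.532 -0.861 -2.504
vertex 3.627 0.095 -1.766
endloop
endfacet
facet normal 0.672 0.586 0.453
outer loop
vertex 3.326 0.121 -1.353
vertex 3.627 0.095 -1.766
vertex 3.237 0.538 -1.761
endloop
endfacet
facet normal -0.672 -0.585 -0.453
outer loop
vertex 2.532 -0.861 -2.504
vertex 2.143 -0.418 -2.499
vertex 2.54 -0.553 -2.914
endloop
endfacet
facet normal 0.741 -0.544 -0.394
outer loop
vertex 2.532 -0.861 -2.504
vertex 2.54 -0.553 -2.914
vertex 3.627 0.095 -1.766
endloop
endfacet
facet normal 0.741 -0.543 -0.395
outer loop
vertex 3.627 0.095 -1.766
vertex 2.54 -0.553 -2.914
vertex 3.635 0.403 -2.175
endloop
endfacet
facet normal 0.671 0.586 0.454
outer loop
vertex 3.627 0.095 -1.766
vertex 3.635 0.403 -2.175
vertex 3.237 0.538 -1.761
endloop
endfacet

endsolid


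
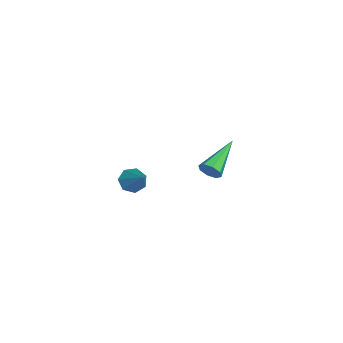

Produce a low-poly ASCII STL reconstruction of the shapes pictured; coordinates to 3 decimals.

solid 
facet normal -0.643 -0.377 -0.667
outer loop
vertex 2.299 -1.678 -0.126
vertex 1.826 -1.337 0.137
vertex 2.222 -1.171 -0.338
endloop
endfacet
facet normal 0.929 -0.014 -0.370
outer loop
vertex 2.299 -1.678 -0.126
vertex 2.222 -1.171 -0.338
vertex 2.834 -0.743 1.183
endloop
endfacet
facet normal -0.641 -0.380 -0.667
outer loop
vertex 2.222 -1.171 -0.338
vertex 1.826 -1.337 0.137
vertex 1.846 -0.789 -0.194
endloop
endfacet
facet normal 0.560 0.711 -0.425
outer loop
vertex 2.222 -1.171 -0.338
vertex 1.846 -0.789 -0.194
vertex 2.834 -0.743 1.183
endloop
endfacet
facet normal -0.642 -0.379 -0.666
outer loop
vertex 1.846 -0.789 -0.194
vertex 1.826 -1.337 0.137
vertex 1.455 -0.819 0.2
endloop
endfacet
facet normal -0.064 0.998 0.013
outer loop
vertex 1.846 -0.789 -0.194
vertex 1.455 -0.819 0.2
vertex 2.834 -0.743 1.183
endloop
endfacet
facet normal -0.642 -0.379 -0.666
outer loop
vertex 1.455 -0.819 0.2
vertex 1.826 -1.337 0.137
vertex 1.344 -1.239 0.546
endloop
endfacet
facet normal -0.473 0.631 0.615
outer loop
vertex 1.455 -0.819 0.2
vertex 1.344 -1.239 0.546
vertex 2.834 -0.743 1.183
endloop
endfacet
facet normal -0.643 -0.377 -0.667
outer loop
vertex 1.344 -1.239 0.546
vertex 1.826 -1.337 0.137
vertex 1.595 -1.733 0.583
endloop
endfacet
facet normal -0.359 -0.113 0.927
outer loop
vertex 1.344 -1.239 0.546
vertex 1.595 -1.733 0.583
vertex 2.834 -0.743 1.183
endloop
endfacet
facet normal -0.641 -0.379 -0.668
outer loop
vertex 1.595 -1.733 0.583
vertex 1.826 -1.337 0.137
vertex 2.021 -1.928 0.285
endloop
endfacet
facet normal 0.192 -0.673 0.714
outer loop
vertex 1.595 -1.733 0.583
vertex 2.021 -1.928 0.285
vertex 2.834 -0.743 1.183
endloop
endfacet
facet normal -0.643 -0.379 -0.665
outer loop
vertex 2.021 -1.928 0.285
vertex 1.826 -1.337 0.137
vertex 2.299 -1.678 -0.126
endloop
endfacet
facet normal 0.766 -0.628 0.136
outer loop
vertex 2.021 -1.928 0.285
vertex 2.299 -1.678 -0.126
vertex 2.834 -0.743 1.183
endloop
endfacet
facet normal 0.860 -0.364 -0.357
outer loop
vertex -2.274 1.549 -1.829
vertex -2.547 1.395 -2.329
vertex -2.264 1.877 -2.139
endloop
endfacet
facet normal 0.285 0.654 0.701
outer loop
vertex -2.274 1.549 -1.829
vertex -2.264 1.877 -2.139
vertex -4.413 2.185 -1.551
endloop
endfacet
facet normal 0.860 -0.364 -0.357
outer loop
vertex -2.264 1.877 -2.139
vertex -2.547 1.395 -2.329
vertex -2.42 1.922 -2.561
endloop
endfacet
facet normal 0.155 0.987 0.048
outer loop
vertex -2.264 1.877 -2.139
vertex -2.42 1.922 -2.561
vertex -4.413 2.185 -1.551
endloop
endfacet
facet normal 0.859 -0.365 -0.359
outer loop
vertex -2.42 1.922 -2.561
vertex -2.547 1.395 -2.329
vertex -2.651 1.659 -2.846
endloop
endfacet
facet normal -0.189 0.793 -0.579
outer loop
vertex -2.42 1.922 -2.561
vertex -2.651 1.659 -2.846
vertex -4.413 2.185 -1.551
endloop
endfacet
facet normal 0.859 -0.365 -0.359
outer loop
vertex -2.651 1.659 -2.846
vertex -2.547 1.395 -2.329
vertex -2.821 1.241 -2.828
endloop
endfacet
facet normal -0.545 0.186 -0.817
outer loop
vertex -2.651 1.659 -2.846
vertex -2.821 1.241 -2.828
vertex -4.413 2.185 -1.551
endloop
endfacet
facet normal 0.859 -0.364 -0.360
outer loop
vertex -2.821 1.241 -2.828
vertex -2.547 1.395 -2.329
vertex -2.83 0.913 -2.518
endloop
endfacet
facet normal -0.704 -0.477 -0.525
outer loop
vertex -2.821 1.241 -2.828
vertex -2.83 0.913 -2.518
vertex -4.413 2.185 -1.551
endloop
endfacet
facet normal 0.860 -0.364 -0.358
outer loop
vertex -2.83 0.913 -2.518
vertex -2.547 1.395 -2.329
vertex -2.674 0.867 -2.097
endloop
endfacet
facet normal -0.574 -0.809 0.124
outer loop
vertex -2.83 0.913 -2.518
vertex -2.674 0.867 -2.097
vertex -4.413 2.185 -1.551
endloop
endfacet
facet normal 0.861 -0.364 -0.356
outer loop
vertex -2.674 0.867 -2.097
vertex -2.547 1.395 -2.329
vertex -2.444 1.131 -1.811
endloop
endfacet
facet normal -0.230 -0.616 0.754
outer loop
vertex -2.674 0.867 -2.097
vertex -2.444 1.131 -1.811
vertex -4.413 2.185 -1.551
endloop
endfacet
facet normal 0.860 -0.365 -0.357
outer loop
vertex -2.444 1.131 -1.811
vertex -2.547 1.395 -2.329
vertex -2.274 1.549 -1.829
endloop
endfacet
facet normal 0.126 -0.009 0.992
outer loop
vertex -2.444 1.131 -1.811
vertex -2.274 1.549 -1.829
vertex -4.413 2.185 -1.551
endloop
endfacet

endsolid


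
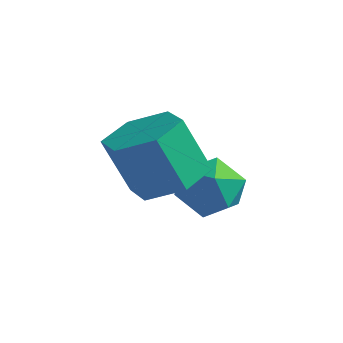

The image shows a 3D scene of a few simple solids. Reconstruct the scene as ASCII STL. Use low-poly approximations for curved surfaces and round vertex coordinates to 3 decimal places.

solid 
facet normal 0.327 0.766 0.554
outer loop
vertex -3.412 -0.551 -0.794
vertex -3.477 -1.111 0.018
vertex -2.638 -1.092 -0.503
endloop
endfacet
facet normal 0.596 0.796 -0.107
outer loop
vertex -3.412 -0.551 -0.794
vertex -2.638 -1.092 -0.503
vertex -2.875 -1.043 -1.462
endloop
endfacet
facet normal 0.050 0.823 -0.566
outer loop
vertex -3.412 -0.551 -0.794
vertex -2.875 -1.043 -1.462
vertex -3.861 -1.031 -1.532
endloop
endfacet
facet normal -0.555 0.810 -0.189
outer loop
vertex -3.412 -0.551 -0.794
vertex -3.861 -1.031 -1.532
vertex -4.233 -1.073 -0.618
endloop
endfacet
facet normal -0.384 0.774 0.503
outer loop
vertex -3.412 -0.551 -0.794
vertex -4.233 -1.073 -0.618
vertex -3.477 -1.111 0.018
endloop
endfacet
facet normal 0.955 0.192 -0.226
outer loop
vertex -2.875 -1.043 -1.462
vertex -2.638 -1.092 -0.503
vertex -2.607 -1.907 -1.062
endloop
endfacet
facet normal 0.520 0.142 0.842
outer loop
vertex -2.638 -1.092 -0.503
vertex -3.477 -1.111 0.018
vertex -2.979 -1.949 -0.148
endloop
endfacet
facet normal -0.631 0.156 0.760
outer loop
vertex -3.477 -1.111 0.018
vertex -4.233 -1.073 -0.618
vertex -3.965 -1.937 -0.218
endloop
endfacet
facet normal -0.908 0.212 -0.360
outer loop
vertex -4.233 -1.073 -0.618
vertex -3.861 -1.031 -1.532
vertex -4.202 -1.888 -1.177
endloop
endfacet
facet normal 0.072 0.235 -0.969
outer loop
vertex -3.861 -1.031 -1.532
vertex -2.875 -1.043 -1.462
vertex -3.363 -1.869 -1.698
endloop
endfacet
facet normal 0.555 -0.810 0.189
outer loop
vertex -3.428 -2.429 -0.886
vertex -2.607 -1.907 -1.062
vertex -2.979 -1.949 -0.148
endloop
endfacet
facet normal -0.050 -0.823 0.566
outer loop
vertex -3.428 -2.429 -0.886
vertex -2.979 -1.949 -0.148
vertex -3.965 -1.937 -0.218
endloop
endfacet
facet normal -0.596 -0.796 0.107
outer loop
vertex -3.428 -2.429 -0.886
vertex -3.965 -1.937 -0.218
vertex -4.202 -1.888 -1.177
endloop
endfacet
facet normal -0.327 -0.766 -0.554
outer loop
vertex -3.428 -2.429 -0.886
vertex -4.202 -1.888 -1.177
vertex -3.363 -1.869 -1.698
endloop
endfacet
facet normal 0.384 -0.774 -0.503
outer loop
vertex -3.428 -2.429 -0.886
vertex -3.363 -1.869 -1.698
vertex -2.607 -1.907 -1.062
endloop
endfacet
facet normal 0.908 -0.212 0.360
outer loop
vertex -2.979 -1.949 -0.148
vertex -2.607 -1.907 -1.062
vertex -2.638 -1.092 -0.503
endloop
endfacet
facet normal -0.072 -0.235 0.969
outer loop
vertex -3.965 -1.937 -0.218
vertex -2.979 -1.949 -0.148
vertex -3.477 -1.111 0.018
endloop
endfacet
facet normal -0.955 -0.192 0.226
outer loop
vertex -4.202 -1.888 -1.177
vertex -3.965 -1.937 -0.218
vertex -4.233 -1.073 -0.618
endloop
endfacet
facet normal -0.520 -0.142 -0.842
outer loop
vertex -3.363 -1.869 -1.698
vertex -4.202 -1.888 -1.177
vertex -3.861 -1.031 -1.532
endloop
endfacet
facet normal 0.631 -0.156 -0.760
outer loop
vertex -2.607 -1.907 -1.062
vertex -3.363 -1.869 -1.698
vertex -2.875 -1.043 -1.462
endloop
endfacet
facet normal 0.373 0.163 -0.913
outer loop
vertex -2.522 -2.739 0.725
vertex -3.38 -3.19 0.294
vertex -3.368 -2.147 0.485
endloop
endfacet
facet normal 0.473 0.813 0.339
outer loop
vertex -2.522 -2.739 0.725
vertex -3.368 -2.147 0.485
vertex -3.163 -3.02 2.296
endloop
endfacet
facet normal 0.473 0.813 0.339
outer loop
vertex -3.163 -3.02 2.296
vertex -3.368 -2.147 0.485
vertex -4.009 -2.428 2.056
endloop
endfacet
facet normal -0.373 -0.163 0.913
outer loop
vertex -3.163 -3.02 2.296
vertex -4.009 -2.428 2.056
vertex -4.02 -3.47 1.866
endloop
endfacet
facet normal 0.372 0.163 -0.914
outer loop
vertex -3.368 -2.147 0.485
vertex -3.38 -3.19 0.294
vertex -4.226 -2.598 0.055
endloop
endfacet
facet normal -0.455 0.890 -0.026
outer loop
vertex -3.368 -2.147 0.485
vertex -4.226 -2.598 0.055
vertex -4.009 -2.428 2.056
endloop
endfacet
facet normal -0.454 0.891 -0.026
outer loop
vertex -4.009 -2.428 2.056
vertex -4.226 -2.598 0.055
vertex -4.867 -2.878 1.626
endloop
endfacet
facet normal -0.373 -0.163 0.914
outer loop
vertex -4.009 -2.428 2.056
vertex -4.867 -2.878 1.626
vertex -4.02 -3.47 1.866
endloop
endfacet
facet normal 0.372 0.164 -0.914
outer loop
vertex -4.226 -2.598 0.055
vertex -3.38 -3.19 0.294
vertex -4.237 -3.64 -0.136
endloop
endfacet
facet normal -0.928 0.077 -0.365
outer loop
vertex -4.226 -2.598 0.055
vertex -4.237 -3.64 -0.136
vertex -4.867 -2.878 1.626
endloop
endfacet
facet normal -0.928 0.077 -0.365
outer loop
vertex -4.867 -2.878 1.626
vertex -4.237 -3.64 -0.136
vertex -4.878 -3.921 1.435
endloop
endfacet
facet normal -0.373 -0.163 0.913
outer loop
vertex -4.867 -2.878 1.626
vertex -4.878 -3.921 1.435
vertex -4.02 -3.47 1.866
endloop
endfacet
facet normal 0.373 0.163 -0.913
outer loop
vertex -4.237 -3.64 -0.136
vertex -3.38 -3.19 0.294
vertex -3.391 -4.232 0.104
endloop
endfacet
facet normal -0.473 -0.813 -0.339
outer loop
vertex -4.237 -3.64 -0.136
vertex -3.391 -4.232 0.104
vertex -4.878 -3.921 1.435
endloop
endfacet
facet normal -0.473 -0.813 -0.339
outer loop
vertex -4.878 -3.921 1.435
vertex -3.391 -4.232 0.104
vertex -4.032 -4.513 1.675
endloop
endfacet
facet normal -0.373 -0.163 0.913
outer loop
vertex -4.878 -3.921 1.435
vertex -4.032 -4.513 1.675
vertex -4.02 -3.47 1.866
endloop
endfacet
facet normal 0.373 0.163 -0.914
outer loop
vertex -3.391 -4.232 0.104
vertex -3.38 -3.19 0.294
vertex -2.533 -3.782 0.534
endloop
endfacet
facet normal 0.454 -0.891 0.026
outer loop
vertex -3.391 -4.232 0.104
vertex -2.533 -3.782 0.534
vertex -4.032 -4.513 1.675
endloop
endfacet
facet normal 0.455 -0.890 0.027
outer loop
vertex -4.032 -4.513 1.675
vertex -2.533 -3.782 0.534
vertex -3.174 -4.062 2.105
endloop
endfacet
facet normal -0.372 -0.163 0.914
outer loop
vertex -4.032 -4.513 1.675
vertex -3.174 -4.062 2.105
vertex -4.02 -3.47 1.866
endloop
endfacet
facet normal 0.373 0.163 -0.913
outer loop
vertex -2.533 -3.782 0.534
vertex -3.38 -3.19 0.294
vertex -2.522 -2.739 0.725
endloop
endfacet
facet normal 0.928 -0.077 0.365
outer loop
vertex -2.533 -3.782 0.534
vertex -2.522 -2.739 0.725
vertex -3.174 -4.062 2.105
endloop
endfacet
facet normal 0.928 -0.077 0.365
outer loop
vertex -3.174 -4.062 2.105
vertex -2.522 -2.739 0.725
vertex -3.163 -3.02 2.296
endloop
endfacet
facet normal -0.372 -0.164 0.914
outer loop
vertex -3.174 -4.062 2.105
vertex -3.163 -3.02 2.296
vertex -4.02 -3.47 1.866
endloop
endfacet

endsolid


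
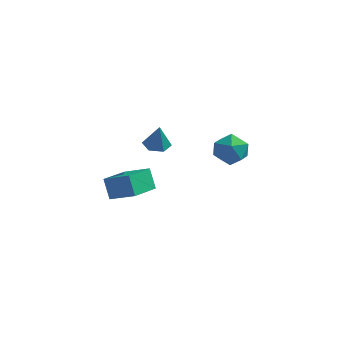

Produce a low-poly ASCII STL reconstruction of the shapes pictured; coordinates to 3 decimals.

solid 
facet normal -0.900 0.097 -0.425
outer loop
vertex -3.781 2.171 -3.26
vertex -3.316 4.069 -3.812
vertex -3.28 1.71 -4.425
endloop
endfacet
facet normal -0.229 -0.935 0.271
outer loop
vertex -1.804 1.551 -3.728
vertex -3.781 2.171 -3.26
vertex -3.28 1.71 -4.425
endloop
endfacet
facet normal -0.900 0.097 -0.425
outer loop
vertex -3.28 1.71 -4.425
vertex -3.316 4.069 -3.812
vertex -2.815 3.607 -4.977
endloop
endfacet
facet normal 0.371 -0.342 -0.863
outer loop
vertex -2.815 3.607 -4.977
vertex -1.804 1.551 -3.728
vertex -3.28 1.71 -4.425
endloop
endfacet
facet normal -0.371 0.342 0.863
outer loop
vertex -3.781 2.171 -3.26
vertex -1.84 3.91 -3.115
vertex -3.316 4.069 -3.812
endloop
endfacet
facet normal -0.229 -0.935 0.272
outer loop
vertex -2.305 2.013 -2.563
vertex -3.781 2.171 -3.26
vertex -1.804 1.551 -3.728
endloop
endfacet
facet normal -0.371 0.342 0.863
outer loop
vertex -2.305 2.013 -2.563
vertex -1.84 3.91 -3.115
vertex -3.781 2.171 -3.26
endloop
endfacet
facet normal 0.229 0.935 -0.272
outer loop
vertex -3.316 4.069 -3.812
vertex -1.84 3.91 -3.115
vertex -2.815 3.607 -4.977
endloop
endfacet
facet normal 0.371 -0.342 -0.863
outer loop
vertex -1.339 3.449 -4.28
vertex -1.804 1.551 -3.728
vertex -2.815 3.607 -4.977
endloop
endfacet
facet normal 0.228 0.935 -0.272
outer loop
vertex -2.815 3.607 -4.977
vertex -1.84 3.91 -3.115
vertex -1.339 3.449 -4.28
endloop
endfacet
facet normal 0.900 -0.097 0.425
outer loop
vertex -1.339 3.449 -4.28
vertex -2.305 2.013 -2.563
vertex -1.804 1.551 -3.728
endloop
endfacet
facet normal 0.900 -0.097 0.425
outer loop
vertex -1.84 3.91 -3.115
vertex -2.305 2.013 -2.563
vertex -1.339 3.449 -4.28
endloop
endfacet
facet normal -0.150 0.110 -0.983
outer loop
vertex -0.67 2.836 -0.861
vertex -1.229 3.361 -0.717
vertex -0.49 3.593 -0.804
endloop
endfacet
facet normal 0.935 -0.242 0.258
outer loop
vertex -0.67 2.836 -0.861
vertex -0.49 3.593 -0.804
vertex -1.011 3.199 0.717
endloop
endfacet
facet normal -0.150 0.110 -0.983
outer loop
vertex -0.49 3.593 -0.804
vertex -1.229 3.361 -0.717
vertex -1.049 4.117 -0.66
endloop
endfacet
facet normal 0.681 0.618 0.393
outer loop
vertex -0.49 3.593 -0.804
vertex -1.049 4.117 -0.66
vertex -1.011 3.199 0.717
endloop
endfacet
facet normal -0.150 0.110 -0.983
outer loop
vertex -1.049 4.117 -0.66
vertex -1.229 3.361 -0.717
vertex -1.789 3.885 -0.573
endloop
endfacet
facet normal -0.191 0.814 0.548
outer loop
vertex -1.049 4.117 -0.66
vertex -1.789 3.885 -0.573
vertex -1.011 3.199 0.717
endloop
endfacet
facet normal -0.149 0.111 -0.983
outer loop
vertex -1.789 3.885 -0.573
vertex -1.229 3.361 -0.717
vertex -1.969 3.128 -0.631
endloop
endfacet
facet normal -0.810 0.149 0.568
outer loop
vertex -1.789 3.885 -0.573
vertex -1.969 3.128 -0.631
vertex -1.011 3.199 0.717
endloop
endfacet
facet normal -0.149 0.111 -0.983
outer loop
vertex -1.969 3.128 -0.631
vertex -1.229 3.361 -0.717
vertex -1.41 2.604 -0.775
endloop
endfacet
facet normal -0.555 -0.711 0.432
outer loop
vertex -1.969 3.128 -0.631
vertex -1.41 2.604 -0.775
vertex -1.011 3.199 0.717
endloop
endfacet
facet normal -0.149 0.111 -0.983
outer loop
vertex -1.41 2.604 -0.775
vertex -1.229 3.361 -0.717
vertex -0.67 2.836 -0.861
endloop
endfacet
facet normal 0.317 -0.907 0.277
outer loop
vertex -1.41 2.604 -0.775
vertex -0.67 2.836 -0.861
vertex -1.011 3.199 0.717
endloop
endfacet
facet normal 0.438 0.593 0.676
outer loop
vertex 4.168 0.632 2.434
vertex 3.851 0.006 3.188
vertex 4.763 -0.153 2.737
endloop
endfacet
facet normal 0.786 0.616 0.054
outer loop
vertex 4.168 0.632 2.434
vertex 4.763 -0.153 2.737
vertex 4.664 0.061 1.734
endloop
endfacet
facet normal 0.326 0.832 -0.448
outer loop
vertex 4.168 0.632 2.434
vertex 4.664 0.061 1.734
vertex 3.69 0.352 1.565
endloop
endfacet
facet normal -0.306 0.942 -0.135
outer loop
vertex 4.168 0.632 2.434
vertex 3.69 0.352 1.565
vertex 3.187 0.318 2.464
endloop
endfacet
facet normal -0.237 0.794 0.560
outer loop
vertex 4.168 0.632 2.434
vertex 3.187 0.318 2.464
vertex 3.851 0.006 3.188
endloop
endfacet
facet normal 0.993 -0.047 -0.108
outer loop
vertex 4.664 0.061 1.734
vertex 4.763 -0.153 2.737
vertex 4.653 -0.918 2.056
endloop
endfacet
facet normal 0.430 -0.084 0.899
outer loop
vertex 4.763 -0.153 2.737
vertex 3.851 0.006 3.188
vertex 4.15 -0.952 2.955
endloop
endfacet
facet normal -0.661 0.241 0.710
outer loop
vertex 3.851 0.006 3.188
vertex 3.187 0.318 2.464
vertex 3.176 -0.661 2.786
endloop
endfacet
facet normal -0.773 0.480 -0.414
outer loop
vertex 3.187 0.318 2.464
vertex 3.69 0.352 1.565
vertex 3.077 -0.447 1.783
endloop
endfacet
facet normal 0.250 0.302 -0.920
outer loop
vertex 3.69 0.352 1.565
vertex 4.664 0.061 1.734
vertex 3.989 -0.606 1.332
endloop
endfacet
facet normal 0.306 -0.942 0.135
outer loop
vertex 3.672 -1.232 2.086
vertex 4.653 -0.918 2.056
vertex 4.15 -0.952 2.955
endloop
endfacet
facet normal -0.326 -0.832 0.448
outer loop
vertex 3.672 -1.232 2.086
vertex 4.15 -0.952 2.955
vertex 3.176 -0.661 2.786
endloop
endfacet
facet normal -0.786 -0.616 -0.054
outer loop
vertex 3.672 -1.232 2.086
vertex 3.176 -0.661 2.786
vertex 3.077 -0.447 1.783
endloop
endfacet
facet normal -0.438 -0.593 -0.676
outer loop
vertex 3.672 -1.232 2.086
vertex 3.077 -0.447 1.783
vertex 3.989 -0.606 1.332
endloop
endfacet
facet normal 0.237 -0.794 -0.560
outer loop
vertex 3.672 -1.232 2.086
vertex 3.989 -0.606 1.332
vertex 4.653 -0.918 2.056
endloop
endfacet
facet normal 0.773 -0.480 0.414
outer loop
vertex 4.15 -0.952 2.955
vertex 4.653 -0.918 2.056
vertex 4.763 -0.153 2.737
endloop
endfacet
facet normal -0.250 -0.302 0.920
outer loop
vertex 3.176 -0.661 2.786
vertex 4.15 -0.952 2.955
vertex 3.851 0.006 3.188
endloop
endfacet
facet normal -0.993 0.047 0.108
outer loop
vertex 3.077 -0.447 1.783
vertex 3.176 -0.661 2.786
vertex 3.187 0.318 2.464
endloop
endfacet
facet normal -0.430 0.084 -0.899
outer loop
vertex 3.989 -0.606 1.332
vertex 3.077 -0.447 1.783
vertex 3.69 0.352 1.565
endloop
endfacet
facet normal 0.661 -0.241 -0.710
outer loop
vertex 4.653 -0.918 2.056
vertex 3.989 -0.606 1.332
vertex 4.664 0.061 1.734
endloop
endfacet

endsolid
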